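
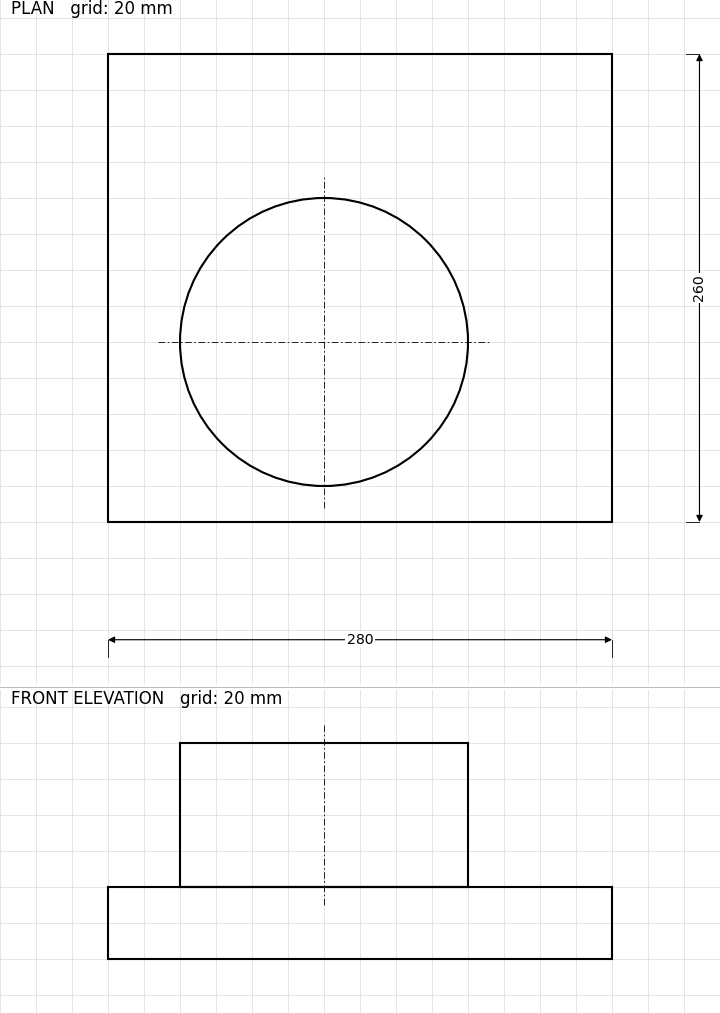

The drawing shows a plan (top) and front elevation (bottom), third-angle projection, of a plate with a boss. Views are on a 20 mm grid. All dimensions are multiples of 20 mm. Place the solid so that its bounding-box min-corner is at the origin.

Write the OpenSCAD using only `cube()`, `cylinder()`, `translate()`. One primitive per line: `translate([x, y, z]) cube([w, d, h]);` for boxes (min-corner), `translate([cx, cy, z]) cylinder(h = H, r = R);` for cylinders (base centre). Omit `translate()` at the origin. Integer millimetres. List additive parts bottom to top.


cube([280, 260, 40]);
translate([120, 100, 40]) cylinder(h = 80, r = 80);


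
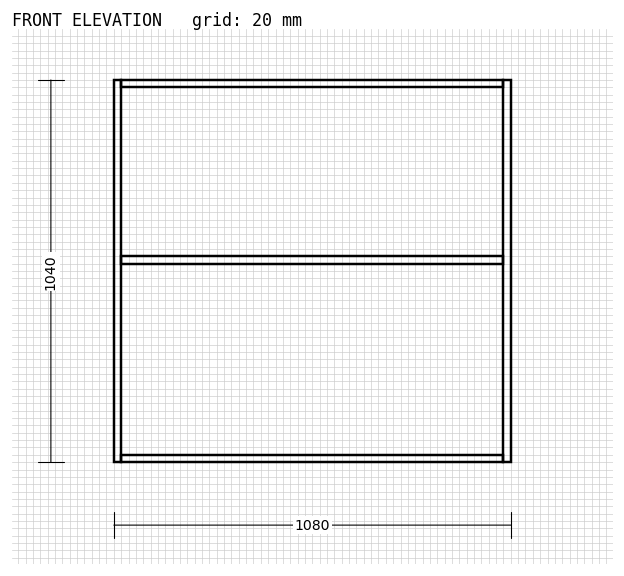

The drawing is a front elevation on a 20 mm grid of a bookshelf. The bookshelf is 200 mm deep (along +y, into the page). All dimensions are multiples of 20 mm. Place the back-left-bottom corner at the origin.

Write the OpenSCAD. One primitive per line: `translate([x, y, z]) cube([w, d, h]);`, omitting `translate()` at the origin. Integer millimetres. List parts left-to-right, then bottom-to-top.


cube([20, 200, 1040]);
translate([20, 0, 0]) cube([1040, 200, 20]);
translate([20, 0, 540]) cube([1040, 200, 20]);
translate([20, 0, 1020]) cube([1040, 200, 20]);
translate([1060, 0, 0]) cube([20, 200, 1040]);


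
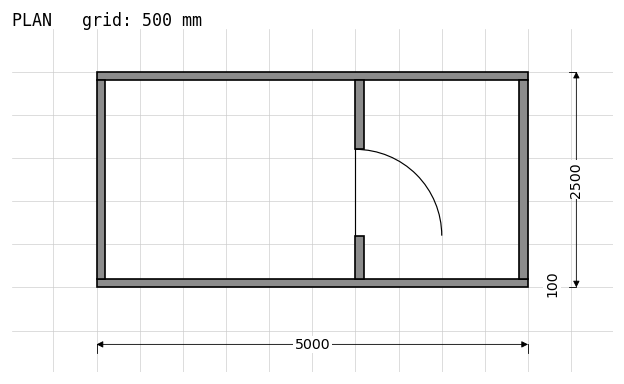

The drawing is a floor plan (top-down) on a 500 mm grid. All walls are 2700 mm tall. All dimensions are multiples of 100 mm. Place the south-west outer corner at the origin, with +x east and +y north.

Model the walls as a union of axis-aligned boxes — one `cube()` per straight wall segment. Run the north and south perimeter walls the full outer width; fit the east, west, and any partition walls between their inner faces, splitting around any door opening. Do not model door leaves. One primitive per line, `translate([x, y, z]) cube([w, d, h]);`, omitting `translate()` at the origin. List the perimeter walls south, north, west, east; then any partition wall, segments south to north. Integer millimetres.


cube([5000, 100, 2700]);
translate([0, 2400, 0]) cube([5000, 100, 2700]);
translate([0, 100, 0]) cube([100, 2300, 2700]);
translate([4900, 100, 0]) cube([100, 2300, 2700]);
translate([3000, 100, 0]) cube([100, 500, 2700]);
translate([3000, 1600, 0]) cube([100, 800, 2700]);


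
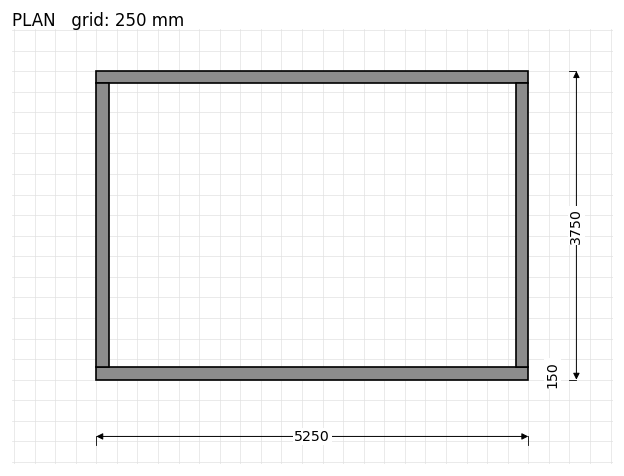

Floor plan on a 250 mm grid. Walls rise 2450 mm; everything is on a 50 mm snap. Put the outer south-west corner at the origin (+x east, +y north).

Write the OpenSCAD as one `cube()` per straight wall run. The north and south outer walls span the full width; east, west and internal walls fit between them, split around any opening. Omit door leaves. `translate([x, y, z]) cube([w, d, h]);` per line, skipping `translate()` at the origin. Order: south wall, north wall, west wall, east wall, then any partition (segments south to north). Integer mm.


cube([5250, 150, 2450]);
translate([0, 3600, 0]) cube([5250, 150, 2450]);
translate([0, 150, 0]) cube([150, 3450, 2450]);
translate([5100, 150, 0]) cube([150, 3450, 2450]);


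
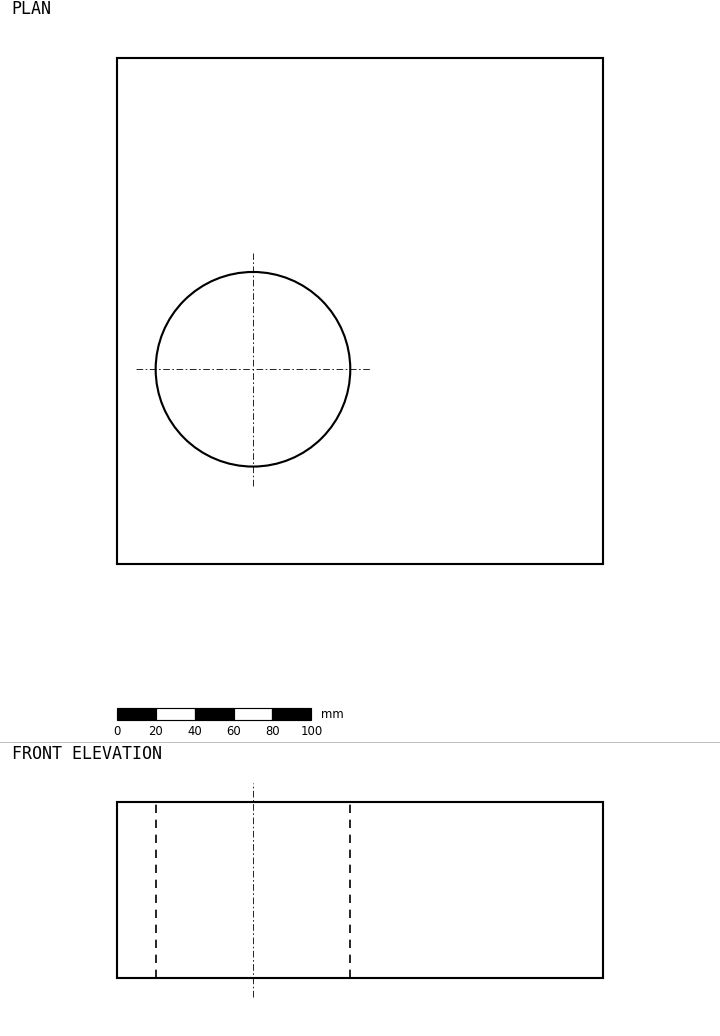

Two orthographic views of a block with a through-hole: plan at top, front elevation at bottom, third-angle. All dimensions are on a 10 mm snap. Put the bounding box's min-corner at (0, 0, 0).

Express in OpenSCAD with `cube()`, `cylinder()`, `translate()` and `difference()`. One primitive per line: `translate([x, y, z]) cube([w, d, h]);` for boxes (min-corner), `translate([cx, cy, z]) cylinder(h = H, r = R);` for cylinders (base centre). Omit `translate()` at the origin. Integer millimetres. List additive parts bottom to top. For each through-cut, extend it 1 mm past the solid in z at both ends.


difference() {
  cube([250, 260, 90]);
  translate([70, 100, -1]) cylinder(h = 92, r = 50);
}


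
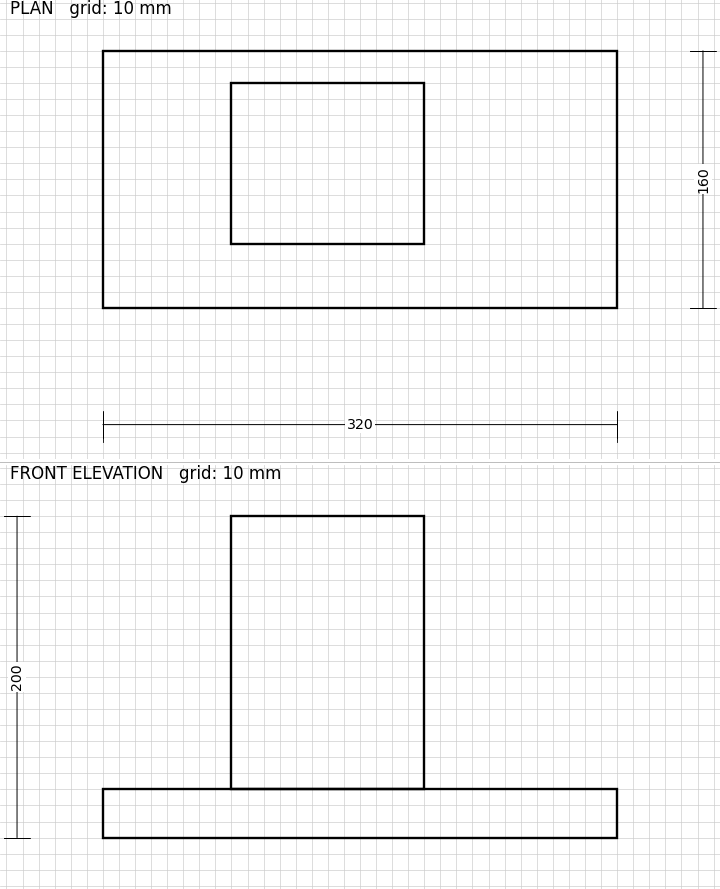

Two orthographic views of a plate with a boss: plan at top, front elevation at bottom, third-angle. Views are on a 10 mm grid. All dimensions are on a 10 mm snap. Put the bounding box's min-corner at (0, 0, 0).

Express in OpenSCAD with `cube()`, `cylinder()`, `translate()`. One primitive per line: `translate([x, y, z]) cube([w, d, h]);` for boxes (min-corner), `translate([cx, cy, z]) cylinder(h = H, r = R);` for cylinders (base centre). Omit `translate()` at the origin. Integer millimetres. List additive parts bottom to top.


cube([320, 160, 30]);
translate([80, 40, 30]) cube([120, 100, 170]);


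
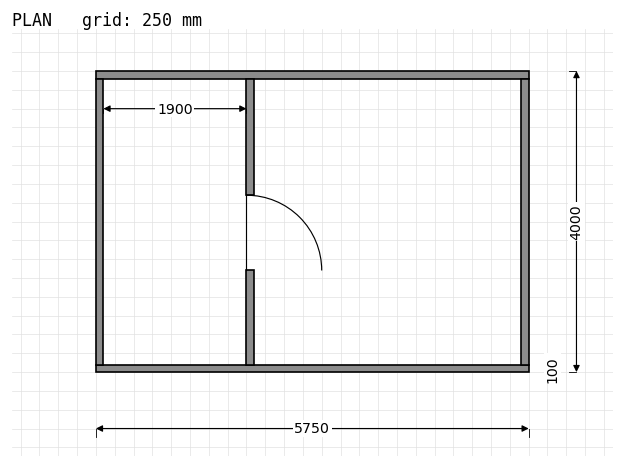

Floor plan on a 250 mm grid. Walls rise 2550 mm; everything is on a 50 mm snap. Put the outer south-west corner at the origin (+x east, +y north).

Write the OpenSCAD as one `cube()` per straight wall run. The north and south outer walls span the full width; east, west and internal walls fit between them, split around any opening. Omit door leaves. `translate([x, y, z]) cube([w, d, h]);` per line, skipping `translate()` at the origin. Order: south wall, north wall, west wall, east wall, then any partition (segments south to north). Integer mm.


cube([5750, 100, 2550]);
translate([0, 3900, 0]) cube([5750, 100, 2550]);
translate([0, 100, 0]) cube([100, 3800, 2550]);
translate([5650, 100, 0]) cube([100, 3800, 2550]);
translate([2000, 100, 0]) cube([100, 1250, 2550]);
translate([2000, 2350, 0]) cube([100, 1550, 2550]);


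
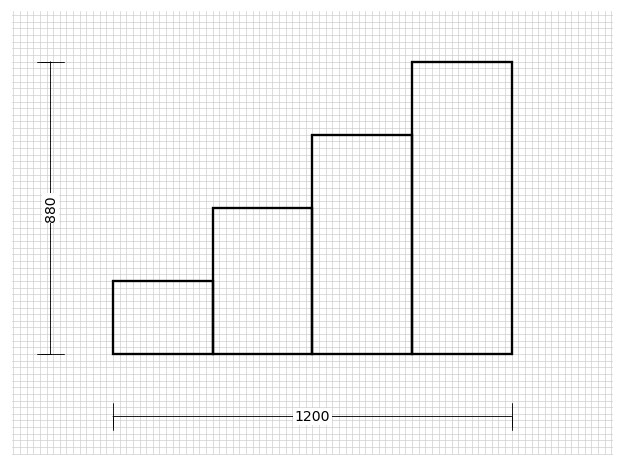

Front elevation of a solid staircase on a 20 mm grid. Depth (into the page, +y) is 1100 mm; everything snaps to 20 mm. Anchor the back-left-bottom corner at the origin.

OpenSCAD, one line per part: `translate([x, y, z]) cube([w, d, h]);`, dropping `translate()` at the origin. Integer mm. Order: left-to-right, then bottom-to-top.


cube([300, 1100, 220]);
translate([300, 0, 0]) cube([300, 1100, 440]);
translate([600, 0, 0]) cube([300, 1100, 660]);
translate([900, 0, 0]) cube([300, 1100, 880]);


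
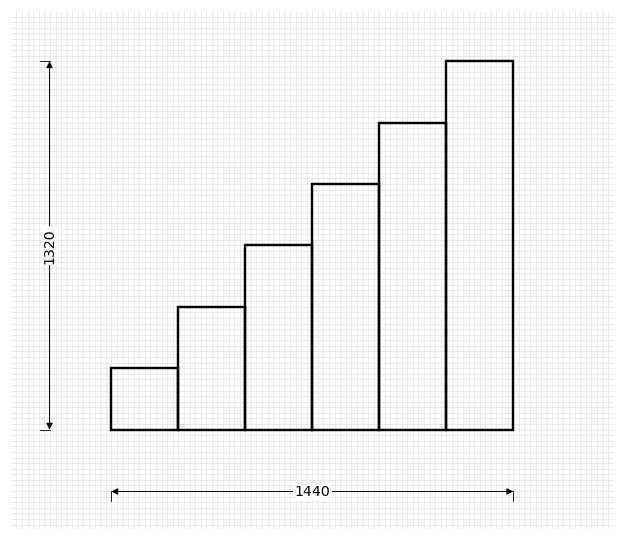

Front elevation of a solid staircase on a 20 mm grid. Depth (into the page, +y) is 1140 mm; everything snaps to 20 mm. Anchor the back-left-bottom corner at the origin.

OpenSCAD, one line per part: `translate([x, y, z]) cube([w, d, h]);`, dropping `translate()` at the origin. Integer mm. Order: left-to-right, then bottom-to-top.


cube([240, 1140, 220]);
translate([240, 0, 0]) cube([240, 1140, 440]);
translate([480, 0, 0]) cube([240, 1140, 660]);
translate([720, 0, 0]) cube([240, 1140, 880]);
translate([960, 0, 0]) cube([240, 1140, 1100]);
translate([1200, 0, 0]) cube([240, 1140, 1320]);


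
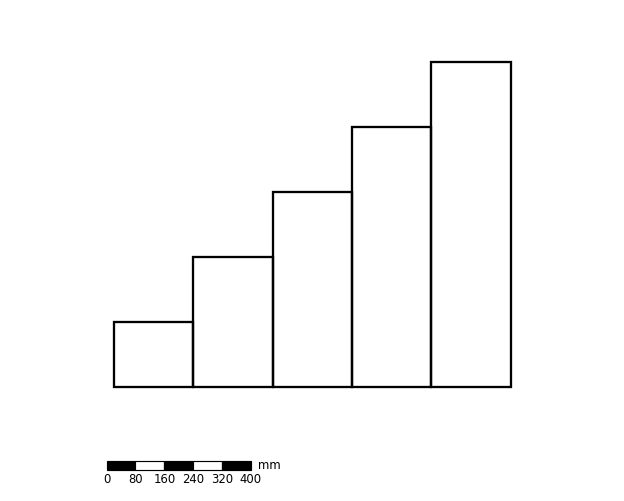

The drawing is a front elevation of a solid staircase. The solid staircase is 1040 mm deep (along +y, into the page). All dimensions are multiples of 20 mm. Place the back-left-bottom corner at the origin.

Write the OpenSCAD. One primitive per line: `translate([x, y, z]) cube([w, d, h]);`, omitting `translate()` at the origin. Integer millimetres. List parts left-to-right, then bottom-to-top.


cube([220, 1040, 180]);
translate([220, 0, 0]) cube([220, 1040, 360]);
translate([440, 0, 0]) cube([220, 1040, 540]);
translate([660, 0, 0]) cube([220, 1040, 720]);
translate([880, 0, 0]) cube([220, 1040, 900]);


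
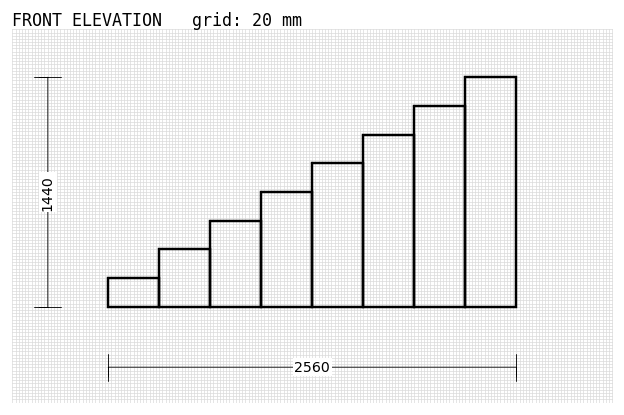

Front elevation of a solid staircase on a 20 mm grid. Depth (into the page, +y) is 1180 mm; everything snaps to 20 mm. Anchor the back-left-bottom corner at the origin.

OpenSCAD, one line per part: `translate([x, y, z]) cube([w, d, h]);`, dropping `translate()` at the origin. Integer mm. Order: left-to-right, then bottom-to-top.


cube([320, 1180, 180]);
translate([320, 0, 0]) cube([320, 1180, 360]);
translate([640, 0, 0]) cube([320, 1180, 540]);
translate([960, 0, 0]) cube([320, 1180, 720]);
translate([1280, 0, 0]) cube([320, 1180, 900]);
translate([1600, 0, 0]) cube([320, 1180, 1080]);
translate([1920, 0, 0]) cube([320, 1180, 1260]);
translate([2240, 0, 0]) cube([320, 1180, 1440]);


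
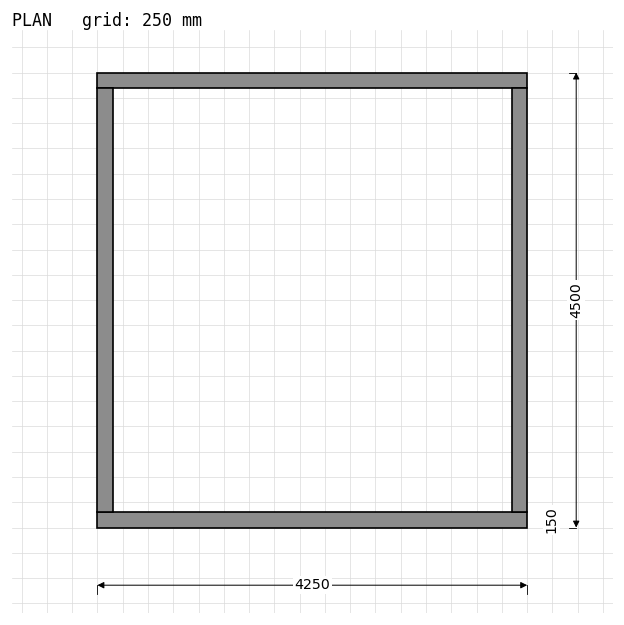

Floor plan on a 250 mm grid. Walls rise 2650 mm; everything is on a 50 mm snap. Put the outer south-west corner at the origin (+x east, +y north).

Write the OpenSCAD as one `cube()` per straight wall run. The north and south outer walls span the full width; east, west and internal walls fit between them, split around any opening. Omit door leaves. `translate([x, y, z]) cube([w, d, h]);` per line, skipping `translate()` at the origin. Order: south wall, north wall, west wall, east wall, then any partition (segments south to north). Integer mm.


cube([4250, 150, 2650]);
translate([0, 4350, 0]) cube([4250, 150, 2650]);
translate([0, 150, 0]) cube([150, 4200, 2650]);
translate([4100, 150, 0]) cube([150, 4200, 2650]);


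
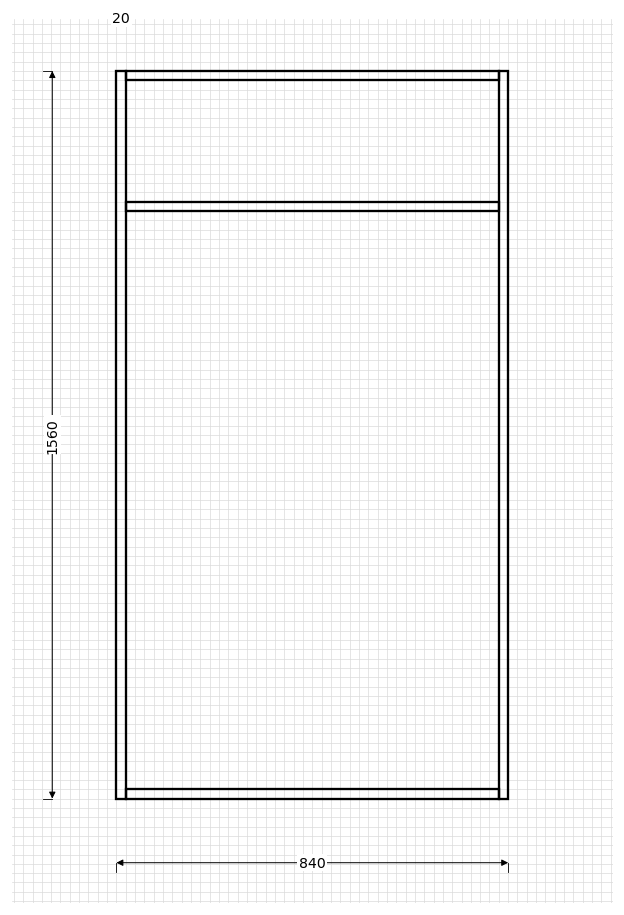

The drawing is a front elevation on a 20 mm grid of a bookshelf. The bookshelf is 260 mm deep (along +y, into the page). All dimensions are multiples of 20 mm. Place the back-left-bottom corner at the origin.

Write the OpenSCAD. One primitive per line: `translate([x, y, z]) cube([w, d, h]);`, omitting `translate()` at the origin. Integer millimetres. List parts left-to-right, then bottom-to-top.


cube([20, 260, 1560]);
translate([20, 0, 0]) cube([800, 260, 20]);
translate([20, 0, 1260]) cube([800, 260, 20]);
translate([20, 0, 1540]) cube([800, 260, 20]);
translate([820, 0, 0]) cube([20, 260, 1560]);


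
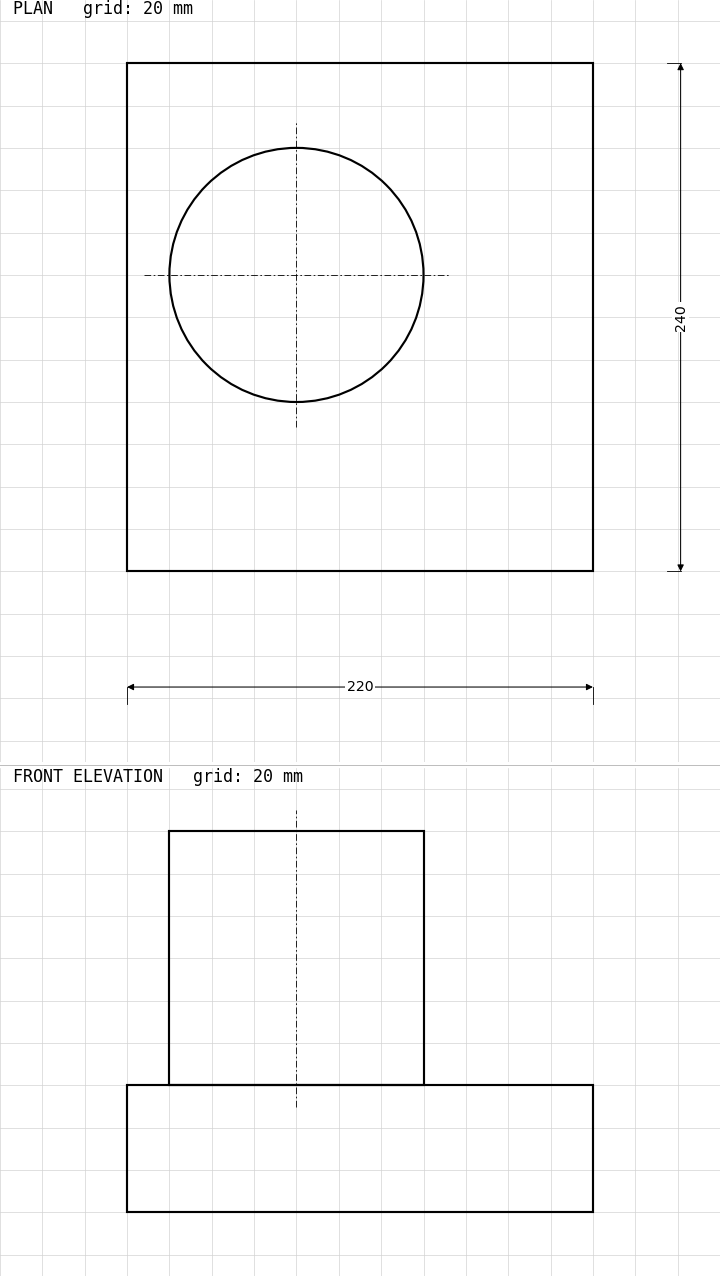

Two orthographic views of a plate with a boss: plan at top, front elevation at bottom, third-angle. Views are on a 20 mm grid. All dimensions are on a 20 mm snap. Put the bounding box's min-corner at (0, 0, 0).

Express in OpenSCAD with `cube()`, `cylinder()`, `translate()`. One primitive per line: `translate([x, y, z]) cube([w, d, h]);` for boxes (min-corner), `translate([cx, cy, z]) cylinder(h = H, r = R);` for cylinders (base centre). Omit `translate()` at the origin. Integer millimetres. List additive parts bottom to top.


cube([220, 240, 60]);
translate([80, 140, 60]) cylinder(h = 120, r = 60);


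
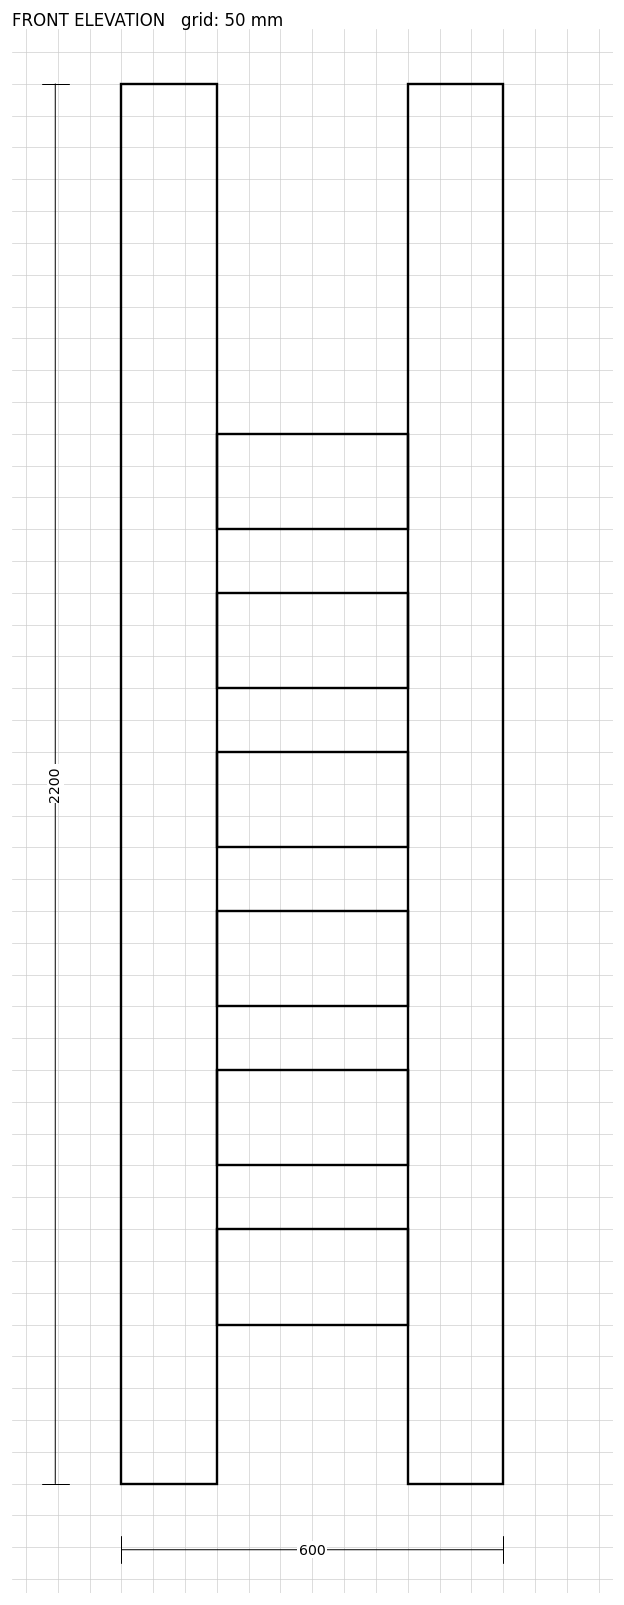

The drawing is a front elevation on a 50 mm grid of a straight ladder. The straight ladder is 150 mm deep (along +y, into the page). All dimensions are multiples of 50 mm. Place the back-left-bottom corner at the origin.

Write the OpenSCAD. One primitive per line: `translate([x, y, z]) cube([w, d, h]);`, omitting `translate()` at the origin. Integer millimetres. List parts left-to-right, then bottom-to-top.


cube([150, 150, 2200]);
translate([150, 0, 250]) cube([300, 150, 150]);
translate([150, 0, 500]) cube([300, 150, 150]);
translate([150, 0, 750]) cube([300, 150, 150]);
translate([150, 0, 1000]) cube([300, 150, 150]);
translate([150, 0, 1250]) cube([300, 150, 150]);
translate([150, 0, 1500]) cube([300, 150, 150]);
translate([450, 0, 0]) cube([150, 150, 2200]);


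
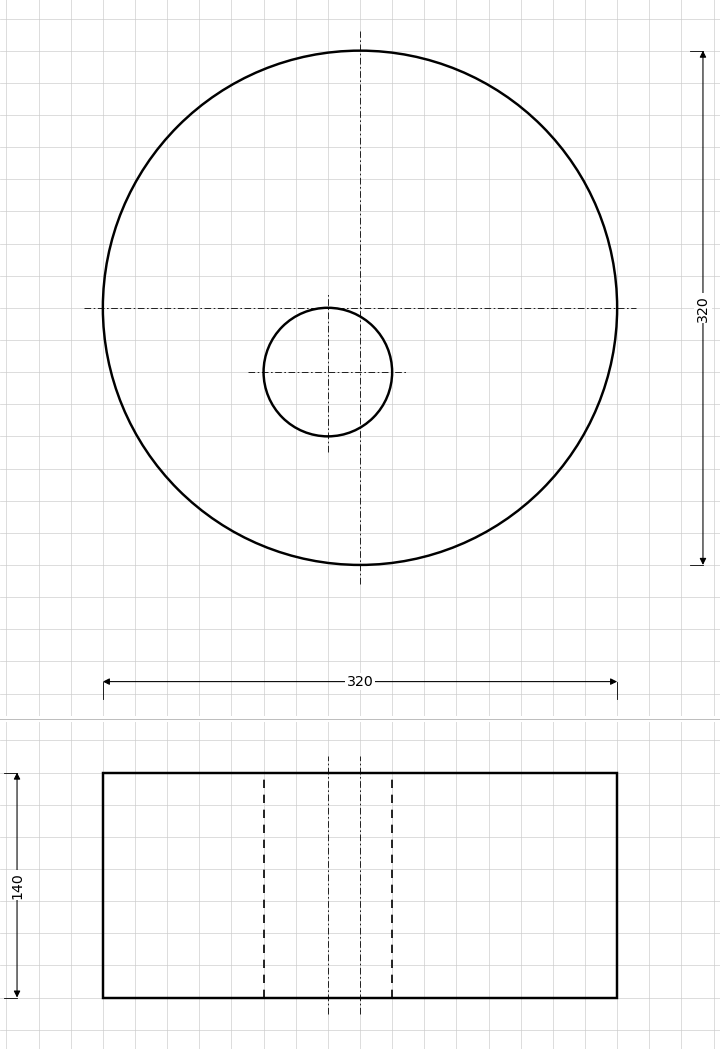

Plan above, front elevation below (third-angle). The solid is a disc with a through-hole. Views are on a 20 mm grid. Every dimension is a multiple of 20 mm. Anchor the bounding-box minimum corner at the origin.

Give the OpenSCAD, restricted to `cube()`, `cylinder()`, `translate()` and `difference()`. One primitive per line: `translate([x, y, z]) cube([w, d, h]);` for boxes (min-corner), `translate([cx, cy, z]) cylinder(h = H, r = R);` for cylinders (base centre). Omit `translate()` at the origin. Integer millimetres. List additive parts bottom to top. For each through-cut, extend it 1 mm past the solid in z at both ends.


difference() {
  translate([160, 160, 0]) cylinder(h = 140, r = 160);
  translate([140, 120, -1]) cylinder(h = 142, r = 40);
}


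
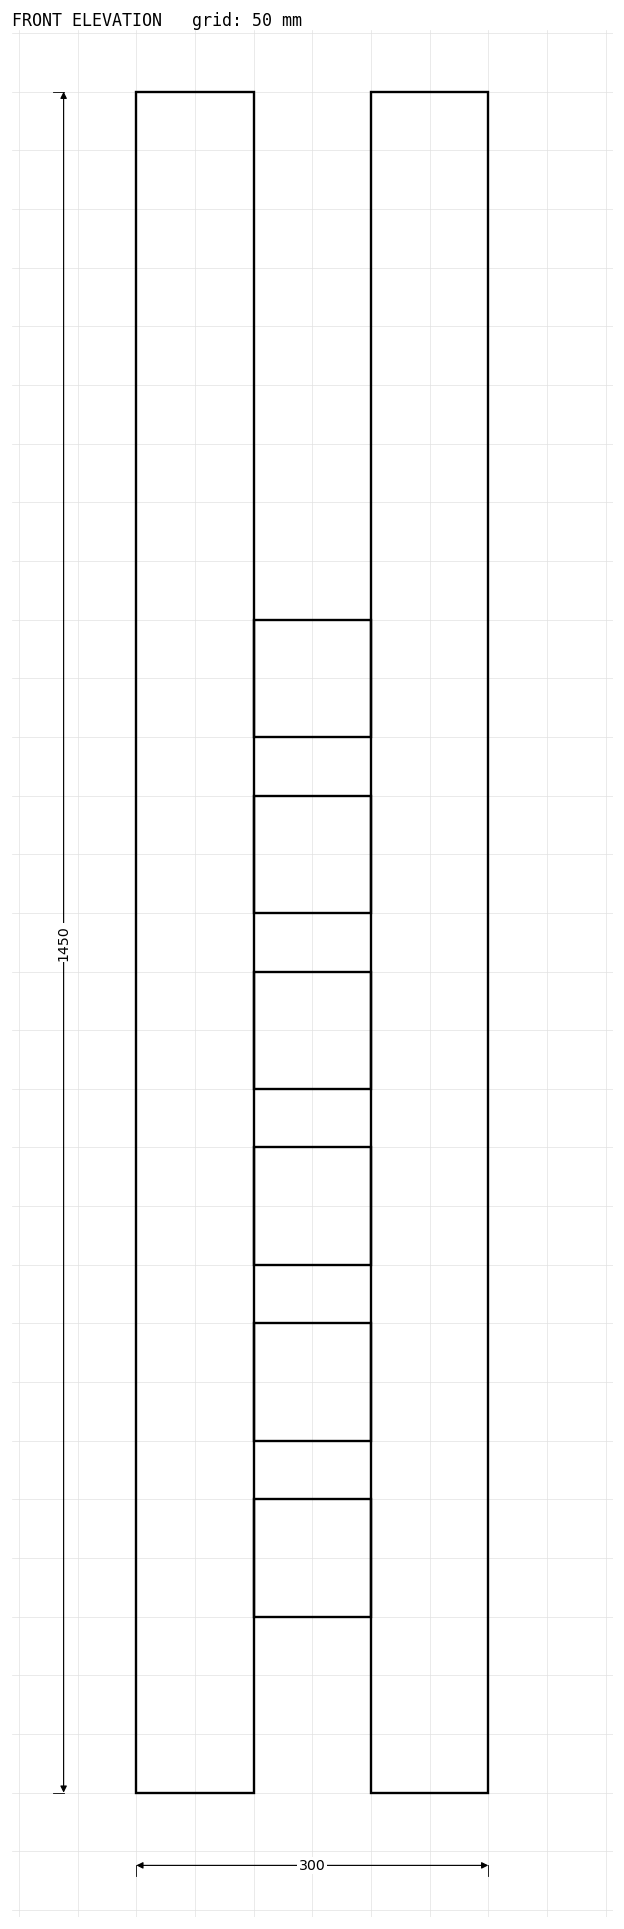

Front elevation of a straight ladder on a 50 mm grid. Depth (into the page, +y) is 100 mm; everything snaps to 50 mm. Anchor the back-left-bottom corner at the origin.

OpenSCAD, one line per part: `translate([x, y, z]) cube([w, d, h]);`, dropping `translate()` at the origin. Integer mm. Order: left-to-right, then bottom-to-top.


cube([100, 100, 1450]);
translate([100, 0, 150]) cube([100, 100, 100]);
translate([100, 0, 300]) cube([100, 100, 100]);
translate([100, 0, 450]) cube([100, 100, 100]);
translate([100, 0, 600]) cube([100, 100, 100]);
translate([100, 0, 750]) cube([100, 100, 100]);
translate([100, 0, 900]) cube([100, 100, 100]);
translate([200, 0, 0]) cube([100, 100, 1450]);


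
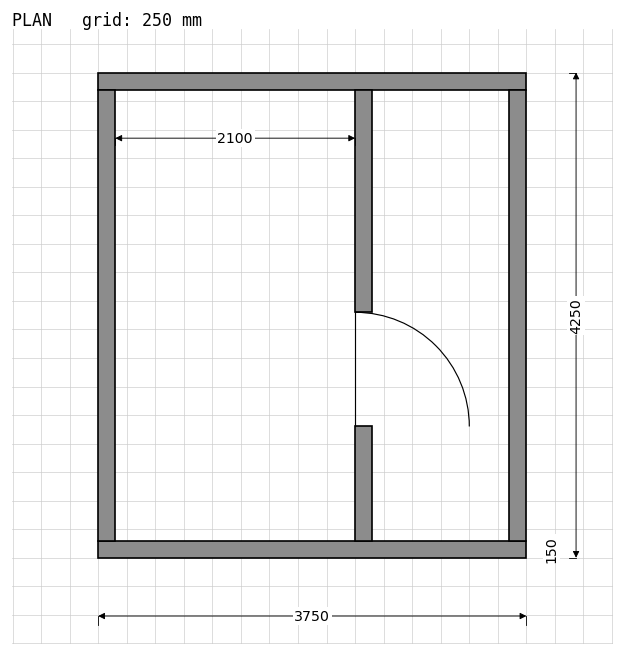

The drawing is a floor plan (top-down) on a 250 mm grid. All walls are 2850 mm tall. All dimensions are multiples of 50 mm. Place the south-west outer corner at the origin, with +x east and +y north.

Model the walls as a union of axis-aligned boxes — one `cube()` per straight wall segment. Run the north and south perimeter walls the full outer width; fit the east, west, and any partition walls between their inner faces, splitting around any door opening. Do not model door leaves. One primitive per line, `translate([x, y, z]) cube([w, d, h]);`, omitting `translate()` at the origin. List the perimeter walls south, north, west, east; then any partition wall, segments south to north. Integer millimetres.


cube([3750, 150, 2850]);
translate([0, 4100, 0]) cube([3750, 150, 2850]);
translate([0, 150, 0]) cube([150, 3950, 2850]);
translate([3600, 150, 0]) cube([150, 3950, 2850]);
translate([2250, 150, 0]) cube([150, 1000, 2850]);
translate([2250, 2150, 0]) cube([150, 1950, 2850]);


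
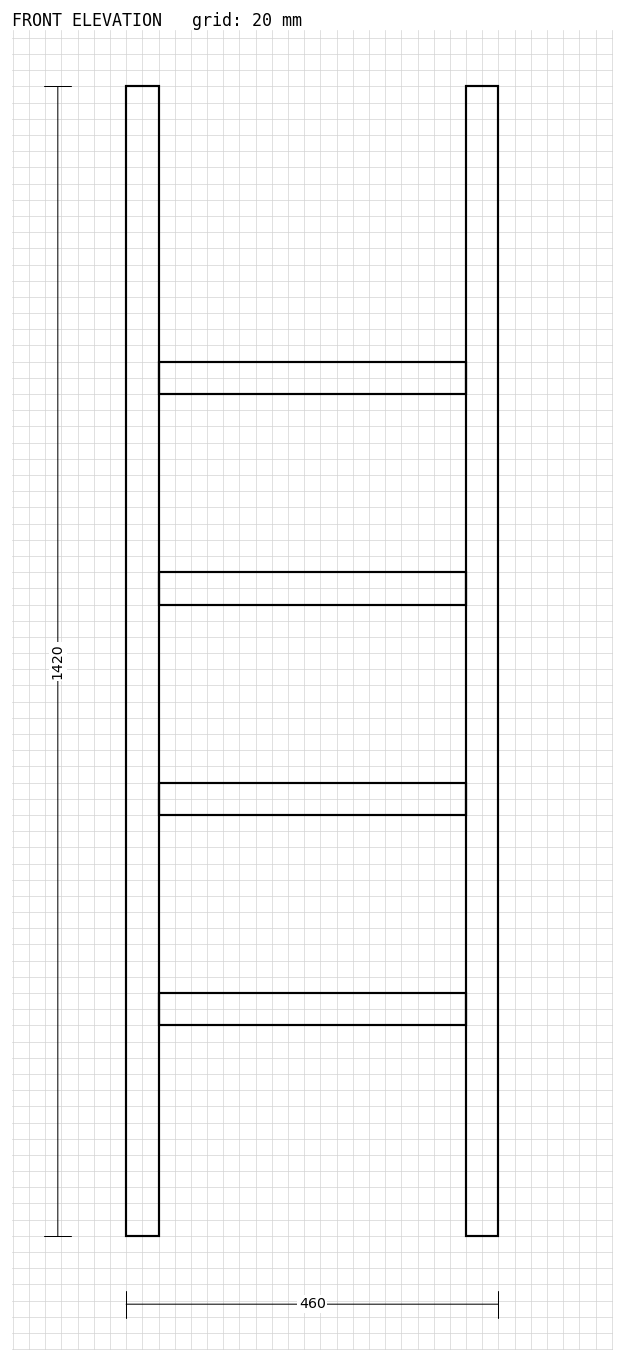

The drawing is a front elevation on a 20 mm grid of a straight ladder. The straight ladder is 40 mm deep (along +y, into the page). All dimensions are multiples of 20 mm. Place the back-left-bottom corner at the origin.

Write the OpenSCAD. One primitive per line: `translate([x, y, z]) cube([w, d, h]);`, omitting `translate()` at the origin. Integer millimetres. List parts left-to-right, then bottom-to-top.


cube([40, 40, 1420]);
translate([40, 0, 260]) cube([380, 40, 40]);
translate([40, 0, 520]) cube([380, 40, 40]);
translate([40, 0, 780]) cube([380, 40, 40]);
translate([40, 0, 1040]) cube([380, 40, 40]);
translate([420, 0, 0]) cube([40, 40, 1420]);


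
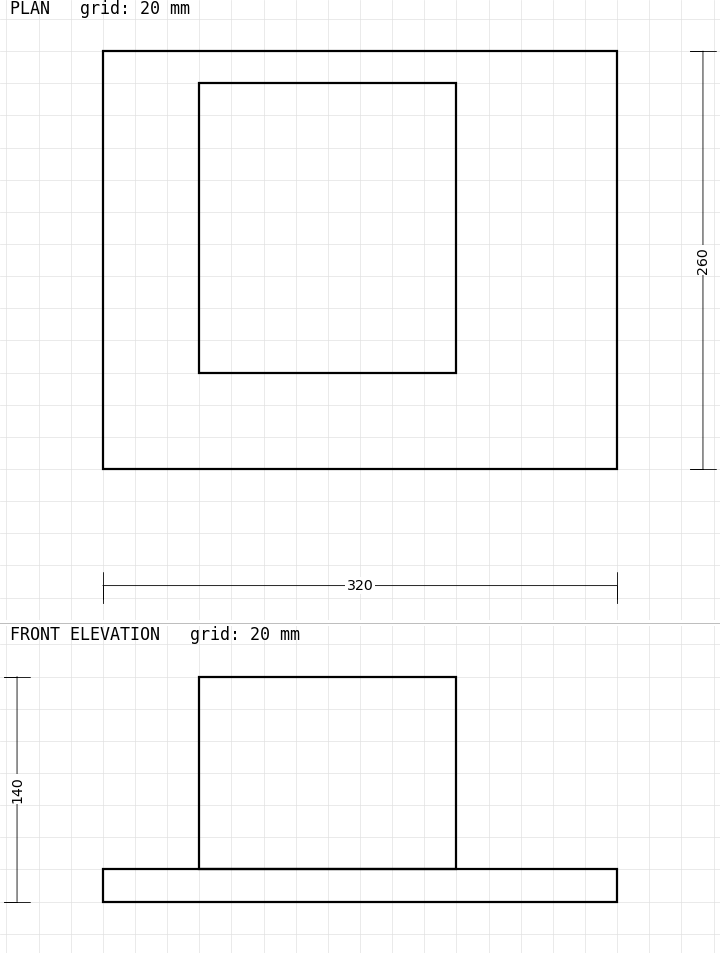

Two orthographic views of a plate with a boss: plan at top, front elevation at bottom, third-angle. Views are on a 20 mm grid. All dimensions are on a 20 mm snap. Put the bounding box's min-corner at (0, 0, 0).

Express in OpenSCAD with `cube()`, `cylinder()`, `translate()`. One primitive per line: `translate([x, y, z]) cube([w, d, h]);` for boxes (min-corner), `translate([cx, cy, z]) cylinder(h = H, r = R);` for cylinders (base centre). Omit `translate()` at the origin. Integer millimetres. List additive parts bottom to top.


cube([320, 260, 20]);
translate([60, 60, 20]) cube([160, 180, 120]);


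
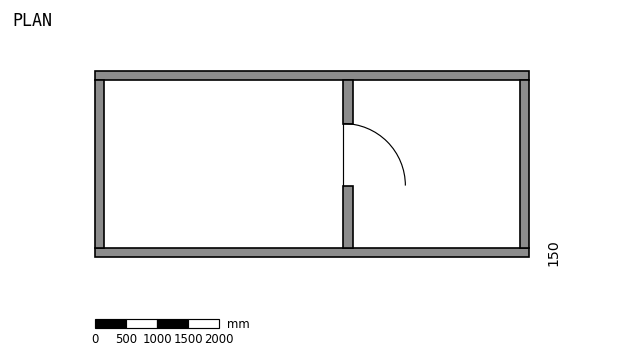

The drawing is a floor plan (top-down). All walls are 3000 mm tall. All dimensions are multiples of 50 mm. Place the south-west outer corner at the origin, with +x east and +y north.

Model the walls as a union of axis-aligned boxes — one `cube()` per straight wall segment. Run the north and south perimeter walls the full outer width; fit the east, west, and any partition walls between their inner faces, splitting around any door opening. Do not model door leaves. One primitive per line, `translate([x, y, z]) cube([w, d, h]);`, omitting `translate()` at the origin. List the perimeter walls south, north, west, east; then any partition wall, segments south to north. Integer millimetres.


cube([7000, 150, 3000]);
translate([0, 2850, 0]) cube([7000, 150, 3000]);
translate([0, 150, 0]) cube([150, 2700, 3000]);
translate([6850, 150, 0]) cube([150, 2700, 3000]);
translate([4000, 150, 0]) cube([150, 1000, 3000]);
translate([4000, 2150, 0]) cube([150, 700, 3000]);


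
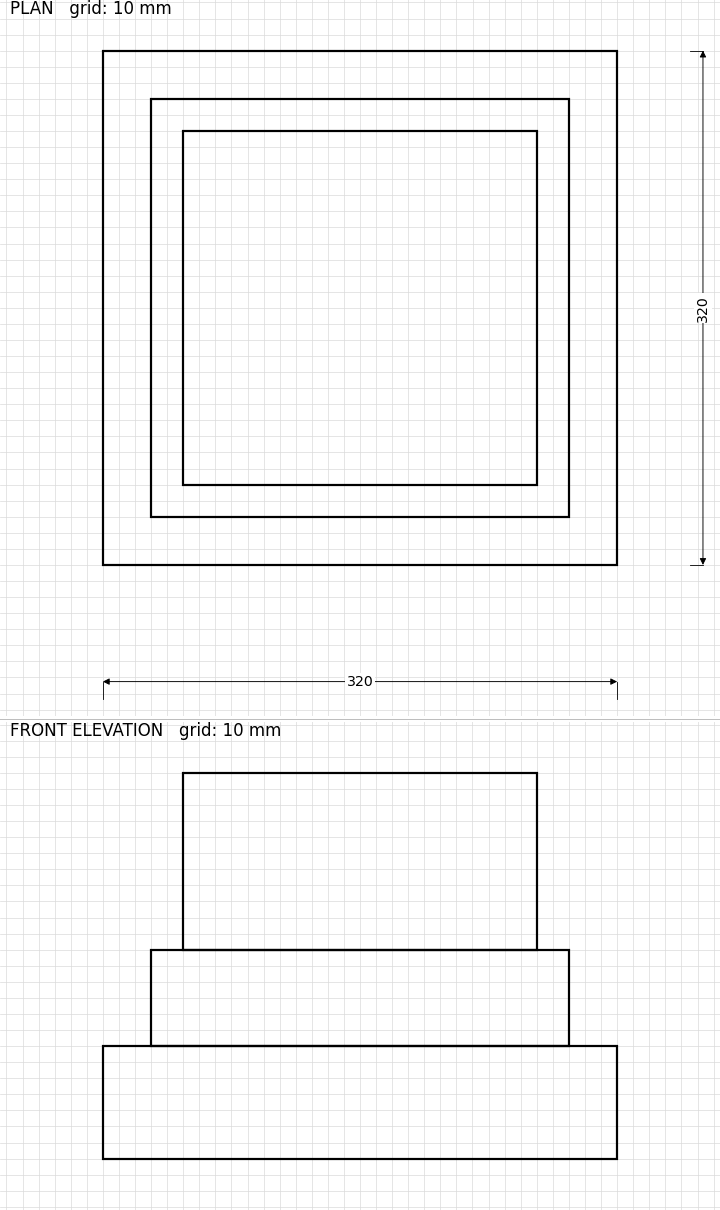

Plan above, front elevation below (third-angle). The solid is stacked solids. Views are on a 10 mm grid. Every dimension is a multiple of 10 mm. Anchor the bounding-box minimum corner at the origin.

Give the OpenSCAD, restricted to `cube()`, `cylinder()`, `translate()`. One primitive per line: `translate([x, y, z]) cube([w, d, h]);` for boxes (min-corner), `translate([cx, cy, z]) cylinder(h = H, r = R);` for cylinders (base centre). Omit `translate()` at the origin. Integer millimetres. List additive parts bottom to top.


cube([320, 320, 70]);
translate([30, 30, 70]) cube([260, 260, 60]);
translate([50, 50, 130]) cube([220, 220, 110]);


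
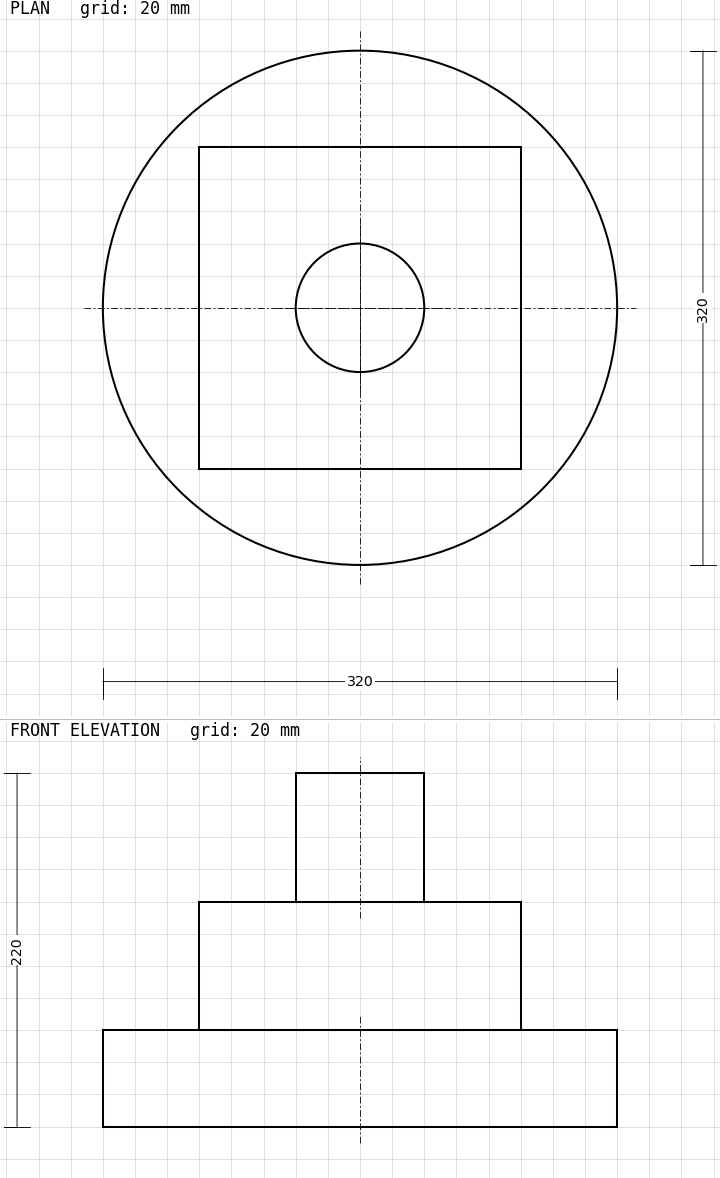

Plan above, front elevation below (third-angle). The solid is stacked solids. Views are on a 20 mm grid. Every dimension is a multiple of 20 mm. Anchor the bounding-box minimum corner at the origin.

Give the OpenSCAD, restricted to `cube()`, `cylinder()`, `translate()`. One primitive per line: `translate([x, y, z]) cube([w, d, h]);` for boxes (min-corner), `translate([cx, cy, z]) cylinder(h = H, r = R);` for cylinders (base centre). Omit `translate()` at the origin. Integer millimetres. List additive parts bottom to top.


translate([160, 160, 0]) cylinder(h = 60, r = 160);
translate([60, 60, 60]) cube([200, 200, 80]);
translate([160, 160, 140]) cylinder(h = 80, r = 40);


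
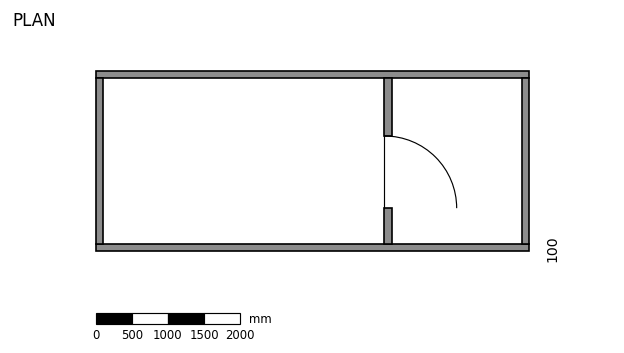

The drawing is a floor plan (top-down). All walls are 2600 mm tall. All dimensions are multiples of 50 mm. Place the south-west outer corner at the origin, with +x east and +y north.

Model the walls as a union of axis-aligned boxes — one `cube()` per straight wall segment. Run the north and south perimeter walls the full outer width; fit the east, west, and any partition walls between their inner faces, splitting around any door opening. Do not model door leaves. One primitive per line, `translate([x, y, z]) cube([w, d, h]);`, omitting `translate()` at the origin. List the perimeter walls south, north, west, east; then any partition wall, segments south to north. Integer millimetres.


cube([6000, 100, 2600]);
translate([0, 2400, 0]) cube([6000, 100, 2600]);
translate([0, 100, 0]) cube([100, 2300, 2600]);
translate([5900, 100, 0]) cube([100, 2300, 2600]);
translate([4000, 100, 0]) cube([100, 500, 2600]);
translate([4000, 1600, 0]) cube([100, 800, 2600]);


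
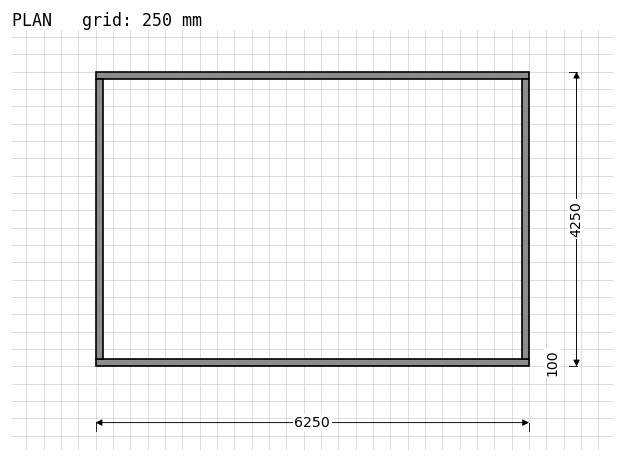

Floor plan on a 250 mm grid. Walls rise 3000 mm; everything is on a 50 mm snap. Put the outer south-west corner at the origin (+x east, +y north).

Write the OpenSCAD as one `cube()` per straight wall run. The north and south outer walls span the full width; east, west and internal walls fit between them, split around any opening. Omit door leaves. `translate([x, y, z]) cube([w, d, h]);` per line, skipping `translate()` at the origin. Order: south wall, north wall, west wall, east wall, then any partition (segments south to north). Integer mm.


cube([6250, 100, 3000]);
translate([0, 4150, 0]) cube([6250, 100, 3000]);
translate([0, 100, 0]) cube([100, 4050, 3000]);
translate([6150, 100, 0]) cube([100, 4050, 3000]);


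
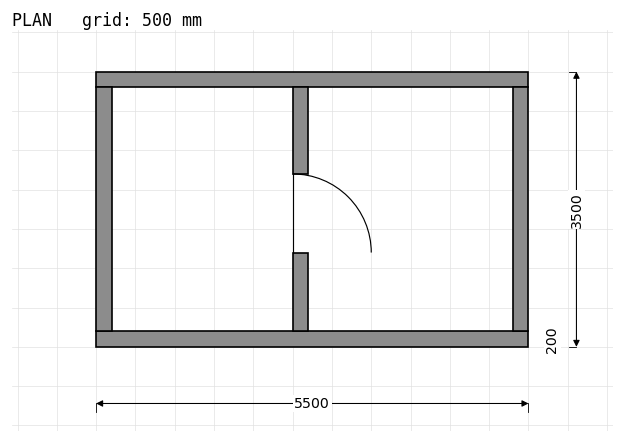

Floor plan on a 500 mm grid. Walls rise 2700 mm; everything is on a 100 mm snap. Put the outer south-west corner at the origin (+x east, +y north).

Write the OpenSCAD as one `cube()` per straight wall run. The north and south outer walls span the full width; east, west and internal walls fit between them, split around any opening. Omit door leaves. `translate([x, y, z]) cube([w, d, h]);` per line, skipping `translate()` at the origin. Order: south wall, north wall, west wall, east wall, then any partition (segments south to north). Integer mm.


cube([5500, 200, 2700]);
translate([0, 3300, 0]) cube([5500, 200, 2700]);
translate([0, 200, 0]) cube([200, 3100, 2700]);
translate([5300, 200, 0]) cube([200, 3100, 2700]);
translate([2500, 200, 0]) cube([200, 1000, 2700]);
translate([2500, 2200, 0]) cube([200, 1100, 2700]);


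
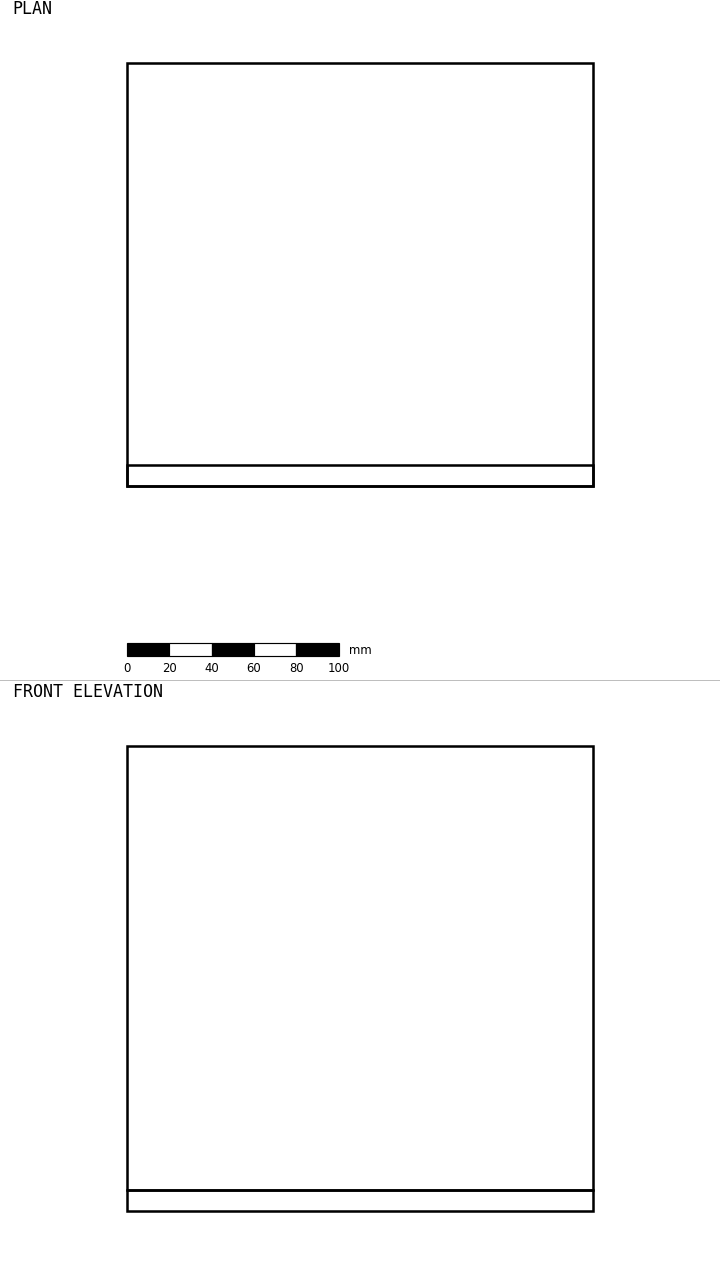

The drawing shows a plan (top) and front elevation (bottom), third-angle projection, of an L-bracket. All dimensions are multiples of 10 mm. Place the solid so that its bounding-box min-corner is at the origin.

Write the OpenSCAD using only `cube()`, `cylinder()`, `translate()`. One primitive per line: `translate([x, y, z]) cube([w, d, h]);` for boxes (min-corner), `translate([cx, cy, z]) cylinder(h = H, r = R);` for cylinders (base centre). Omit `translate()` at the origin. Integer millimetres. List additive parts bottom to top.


cube([220, 200, 10]);
translate([0, 0, 10]) cube([220, 10, 210]);


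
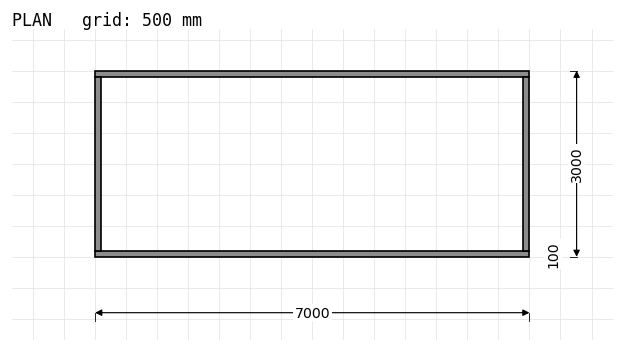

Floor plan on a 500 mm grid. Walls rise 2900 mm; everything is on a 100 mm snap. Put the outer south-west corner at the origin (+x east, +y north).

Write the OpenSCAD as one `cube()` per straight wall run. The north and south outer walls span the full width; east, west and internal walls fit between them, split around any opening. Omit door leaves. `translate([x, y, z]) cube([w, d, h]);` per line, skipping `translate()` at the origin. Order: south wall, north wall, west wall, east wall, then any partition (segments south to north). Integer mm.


cube([7000, 100, 2900]);
translate([0, 2900, 0]) cube([7000, 100, 2900]);
translate([0, 100, 0]) cube([100, 2800, 2900]);
translate([6900, 100, 0]) cube([100, 2800, 2900]);


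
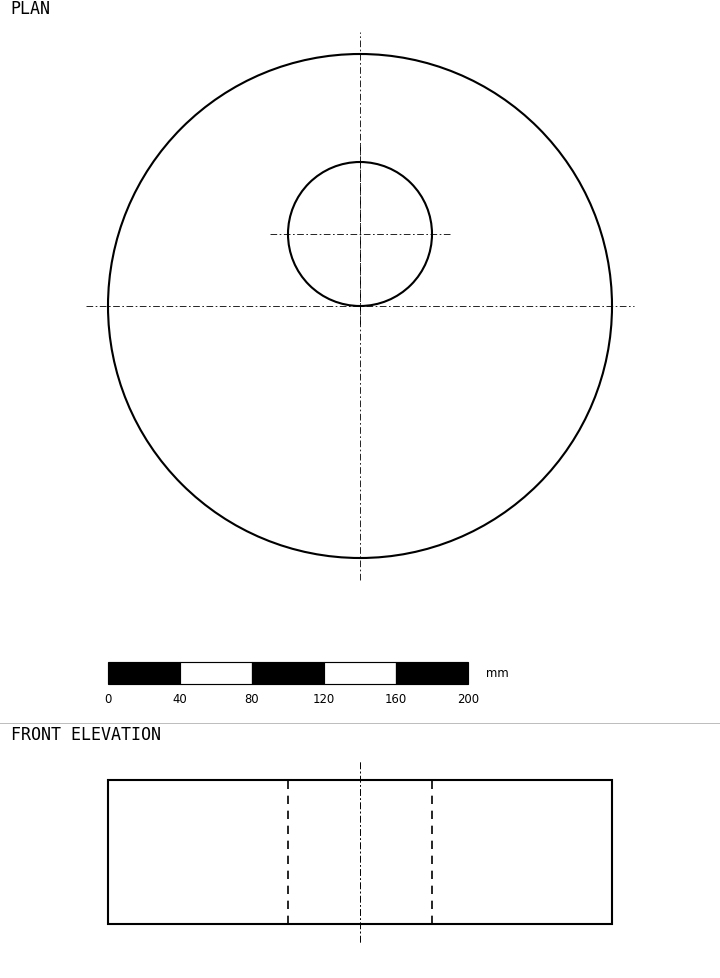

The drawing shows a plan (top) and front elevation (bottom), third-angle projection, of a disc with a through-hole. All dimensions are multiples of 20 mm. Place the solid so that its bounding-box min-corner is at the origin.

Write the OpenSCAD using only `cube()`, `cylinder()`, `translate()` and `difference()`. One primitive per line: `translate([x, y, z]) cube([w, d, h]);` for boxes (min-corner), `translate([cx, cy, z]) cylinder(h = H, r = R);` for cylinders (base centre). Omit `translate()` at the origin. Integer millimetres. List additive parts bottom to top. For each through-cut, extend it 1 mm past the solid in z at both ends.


difference() {
  translate([140, 140, 0]) cylinder(h = 80, r = 140);
  translate([140, 180, -1]) cylinder(h = 82, r = 40);
}


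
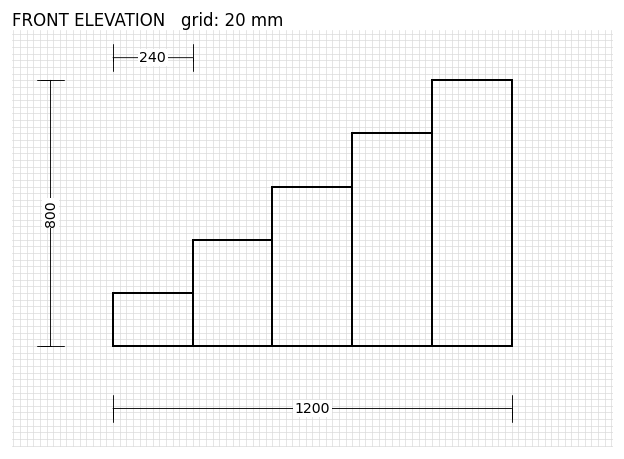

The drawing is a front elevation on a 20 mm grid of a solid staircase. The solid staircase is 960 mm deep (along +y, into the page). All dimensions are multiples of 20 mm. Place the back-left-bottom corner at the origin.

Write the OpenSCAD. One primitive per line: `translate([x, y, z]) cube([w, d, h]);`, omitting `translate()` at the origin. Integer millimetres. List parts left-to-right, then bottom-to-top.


cube([240, 960, 160]);
translate([240, 0, 0]) cube([240, 960, 320]);
translate([480, 0, 0]) cube([240, 960, 480]);
translate([720, 0, 0]) cube([240, 960, 640]);
translate([960, 0, 0]) cube([240, 960, 800]);


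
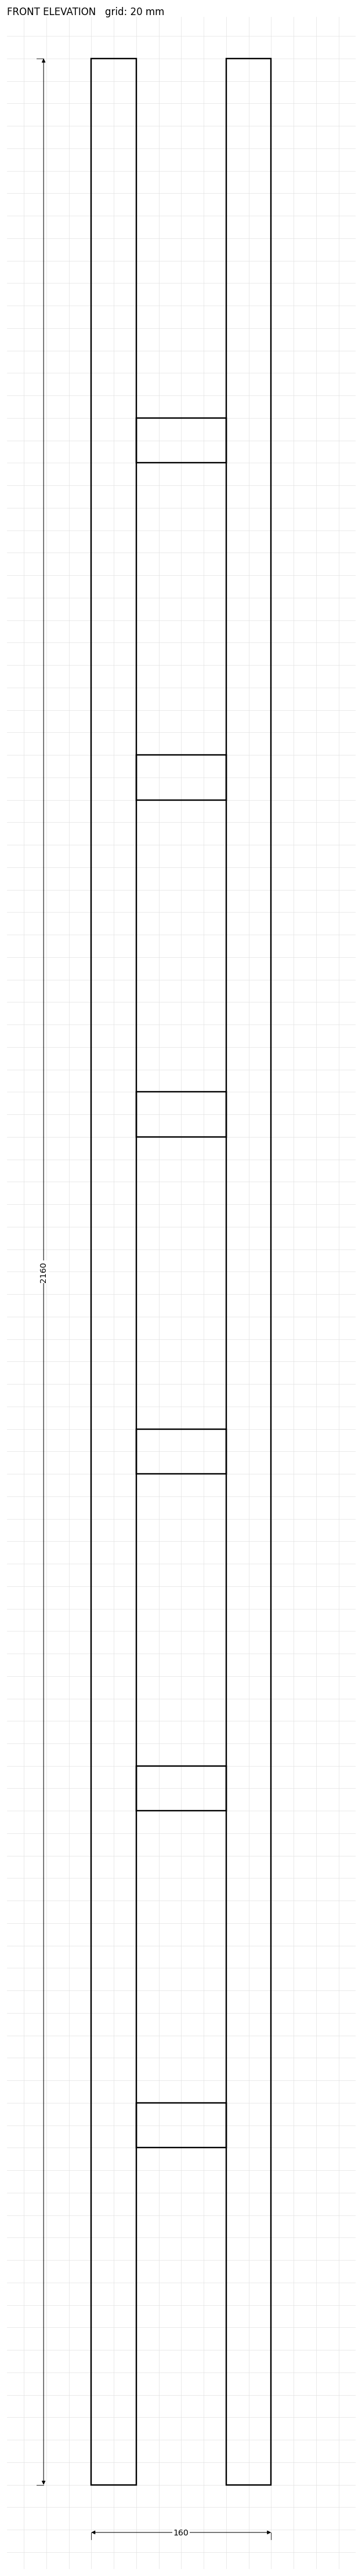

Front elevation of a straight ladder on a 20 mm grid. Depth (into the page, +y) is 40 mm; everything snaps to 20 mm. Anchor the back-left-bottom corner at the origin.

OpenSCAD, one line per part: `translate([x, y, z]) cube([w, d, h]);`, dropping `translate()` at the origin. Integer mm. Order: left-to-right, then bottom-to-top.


cube([40, 40, 2160]);
translate([40, 0, 300]) cube([80, 40, 40]);
translate([40, 0, 600]) cube([80, 40, 40]);
translate([40, 0, 900]) cube([80, 40, 40]);
translate([40, 0, 1200]) cube([80, 40, 40]);
translate([40, 0, 1500]) cube([80, 40, 40]);
translate([40, 0, 1800]) cube([80, 40, 40]);
translate([120, 0, 0]) cube([40, 40, 2160]);


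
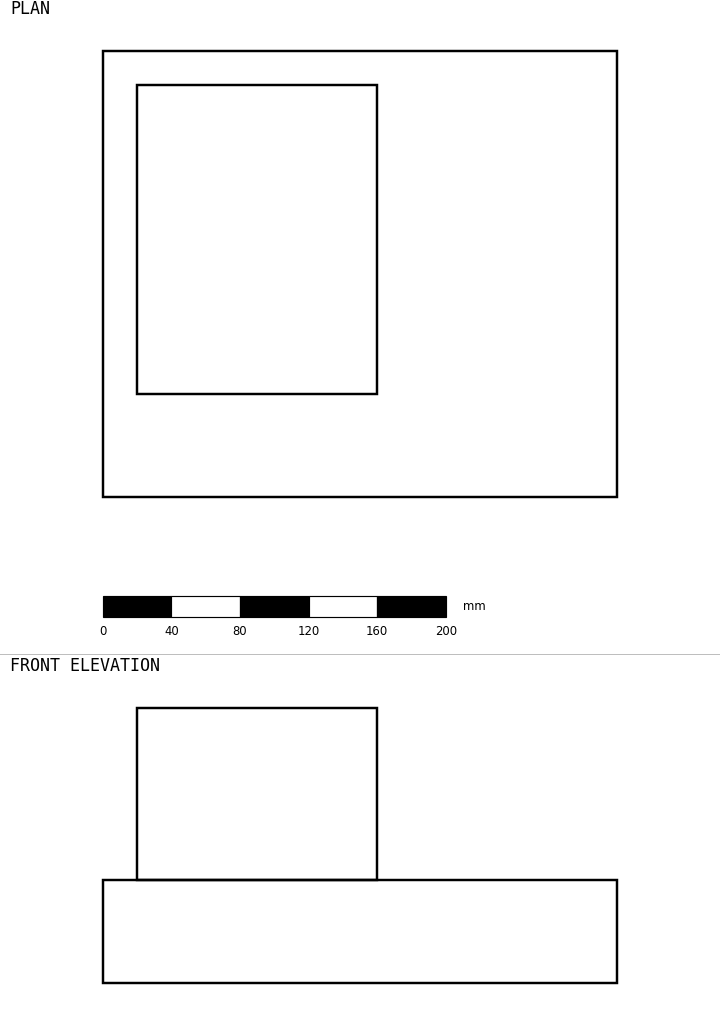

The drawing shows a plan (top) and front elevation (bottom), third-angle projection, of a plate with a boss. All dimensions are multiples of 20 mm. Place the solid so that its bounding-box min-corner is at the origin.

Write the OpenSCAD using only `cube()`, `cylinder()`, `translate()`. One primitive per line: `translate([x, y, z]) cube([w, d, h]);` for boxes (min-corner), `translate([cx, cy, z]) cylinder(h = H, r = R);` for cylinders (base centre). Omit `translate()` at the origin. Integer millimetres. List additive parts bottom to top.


cube([300, 260, 60]);
translate([20, 60, 60]) cube([140, 180, 100]);


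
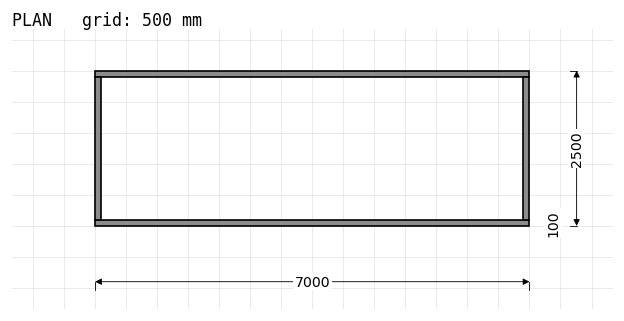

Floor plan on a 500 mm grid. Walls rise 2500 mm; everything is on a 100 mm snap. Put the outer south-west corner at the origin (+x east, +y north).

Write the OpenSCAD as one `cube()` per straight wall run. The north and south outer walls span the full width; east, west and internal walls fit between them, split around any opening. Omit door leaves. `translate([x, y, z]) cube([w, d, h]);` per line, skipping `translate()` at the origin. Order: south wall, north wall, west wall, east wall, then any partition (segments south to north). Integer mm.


cube([7000, 100, 2500]);
translate([0, 2400, 0]) cube([7000, 100, 2500]);
translate([0, 100, 0]) cube([100, 2300, 2500]);
translate([6900, 100, 0]) cube([100, 2300, 2500]);


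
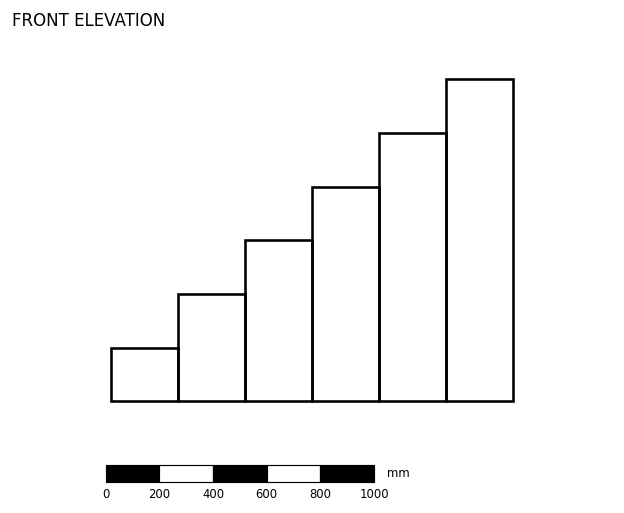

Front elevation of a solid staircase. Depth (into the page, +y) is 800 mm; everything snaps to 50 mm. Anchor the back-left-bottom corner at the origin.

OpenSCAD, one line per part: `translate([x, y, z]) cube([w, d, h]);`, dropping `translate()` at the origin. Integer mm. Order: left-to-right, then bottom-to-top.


cube([250, 800, 200]);
translate([250, 0, 0]) cube([250, 800, 400]);
translate([500, 0, 0]) cube([250, 800, 600]);
translate([750, 0, 0]) cube([250, 800, 800]);
translate([1000, 0, 0]) cube([250, 800, 1000]);
translate([1250, 0, 0]) cube([250, 800, 1200]);


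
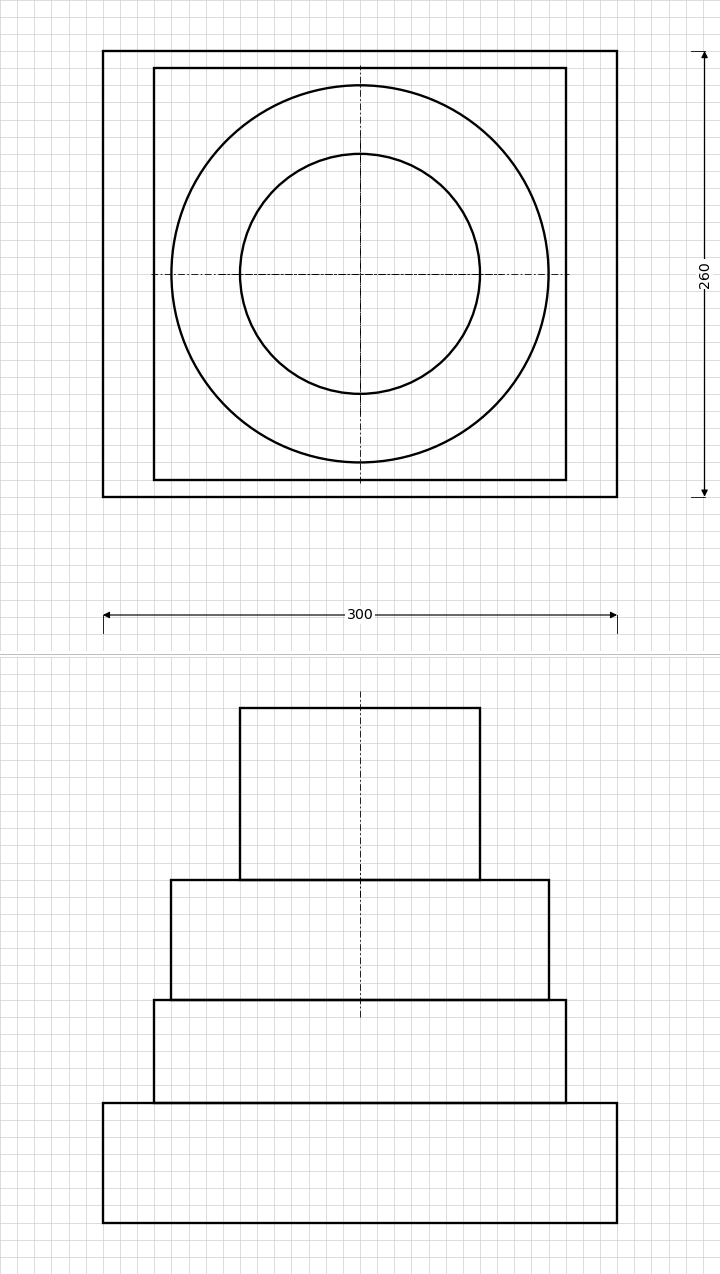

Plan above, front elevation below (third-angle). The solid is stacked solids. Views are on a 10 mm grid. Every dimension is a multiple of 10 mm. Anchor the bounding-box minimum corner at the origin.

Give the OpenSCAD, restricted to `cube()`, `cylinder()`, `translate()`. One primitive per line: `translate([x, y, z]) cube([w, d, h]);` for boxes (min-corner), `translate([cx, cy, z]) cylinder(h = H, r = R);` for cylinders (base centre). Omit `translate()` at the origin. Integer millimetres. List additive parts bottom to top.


cube([300, 260, 70]);
translate([30, 10, 70]) cube([240, 240, 60]);
translate([150, 130, 130]) cylinder(h = 70, r = 110);
translate([150, 130, 200]) cylinder(h = 100, r = 70);


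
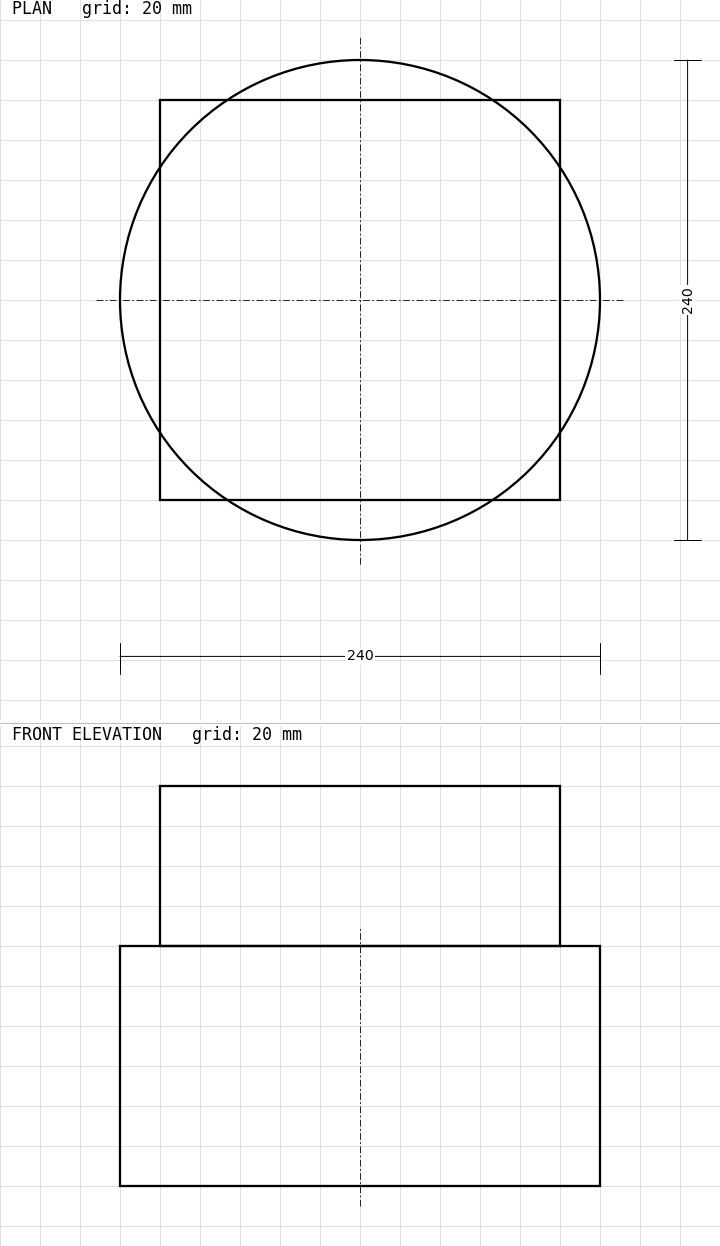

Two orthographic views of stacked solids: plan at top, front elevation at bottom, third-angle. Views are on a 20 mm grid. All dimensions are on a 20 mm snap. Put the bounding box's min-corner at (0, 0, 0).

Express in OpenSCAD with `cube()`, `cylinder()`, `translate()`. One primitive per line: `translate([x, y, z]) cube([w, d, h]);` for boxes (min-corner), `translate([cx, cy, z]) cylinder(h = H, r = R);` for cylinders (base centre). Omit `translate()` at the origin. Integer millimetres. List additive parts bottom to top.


translate([120, 120, 0]) cylinder(h = 120, r = 120);
translate([20, 20, 120]) cube([200, 200, 80]);


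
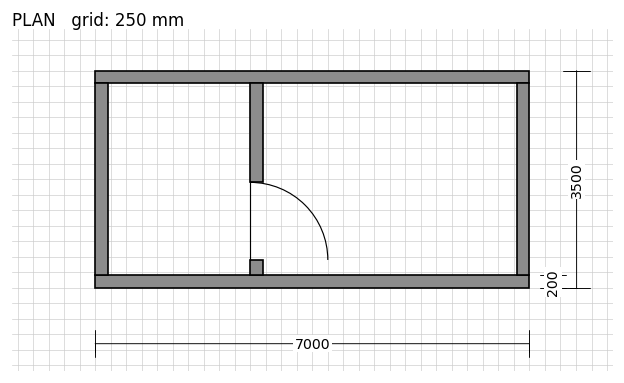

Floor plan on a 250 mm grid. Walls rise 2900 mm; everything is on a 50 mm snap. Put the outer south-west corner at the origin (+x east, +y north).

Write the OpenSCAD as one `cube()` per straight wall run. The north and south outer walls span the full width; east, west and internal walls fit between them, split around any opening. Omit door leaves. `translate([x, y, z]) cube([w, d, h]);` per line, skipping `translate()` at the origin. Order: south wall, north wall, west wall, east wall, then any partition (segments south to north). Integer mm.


cube([7000, 200, 2900]);
translate([0, 3300, 0]) cube([7000, 200, 2900]);
translate([0, 200, 0]) cube([200, 3100, 2900]);
translate([6800, 200, 0]) cube([200, 3100, 2900]);
translate([2500, 200, 0]) cube([200, 250, 2900]);
translate([2500, 1700, 0]) cube([200, 1600, 2900]);


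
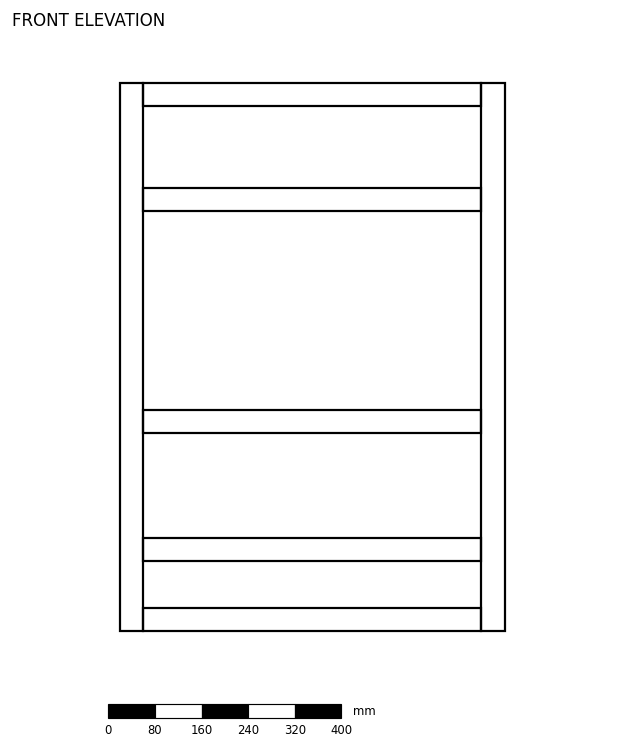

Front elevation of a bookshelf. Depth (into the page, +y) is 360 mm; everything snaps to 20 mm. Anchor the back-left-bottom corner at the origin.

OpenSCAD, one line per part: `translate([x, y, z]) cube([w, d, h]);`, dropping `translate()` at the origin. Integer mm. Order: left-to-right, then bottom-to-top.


cube([40, 360, 940]);
translate([40, 0, 0]) cube([580, 360, 40]);
translate([40, 0, 120]) cube([580, 360, 40]);
translate([40, 0, 340]) cube([580, 360, 40]);
translate([40, 0, 720]) cube([580, 360, 40]);
translate([40, 0, 900]) cube([580, 360, 40]);
translate([620, 0, 0]) cube([40, 360, 940]);


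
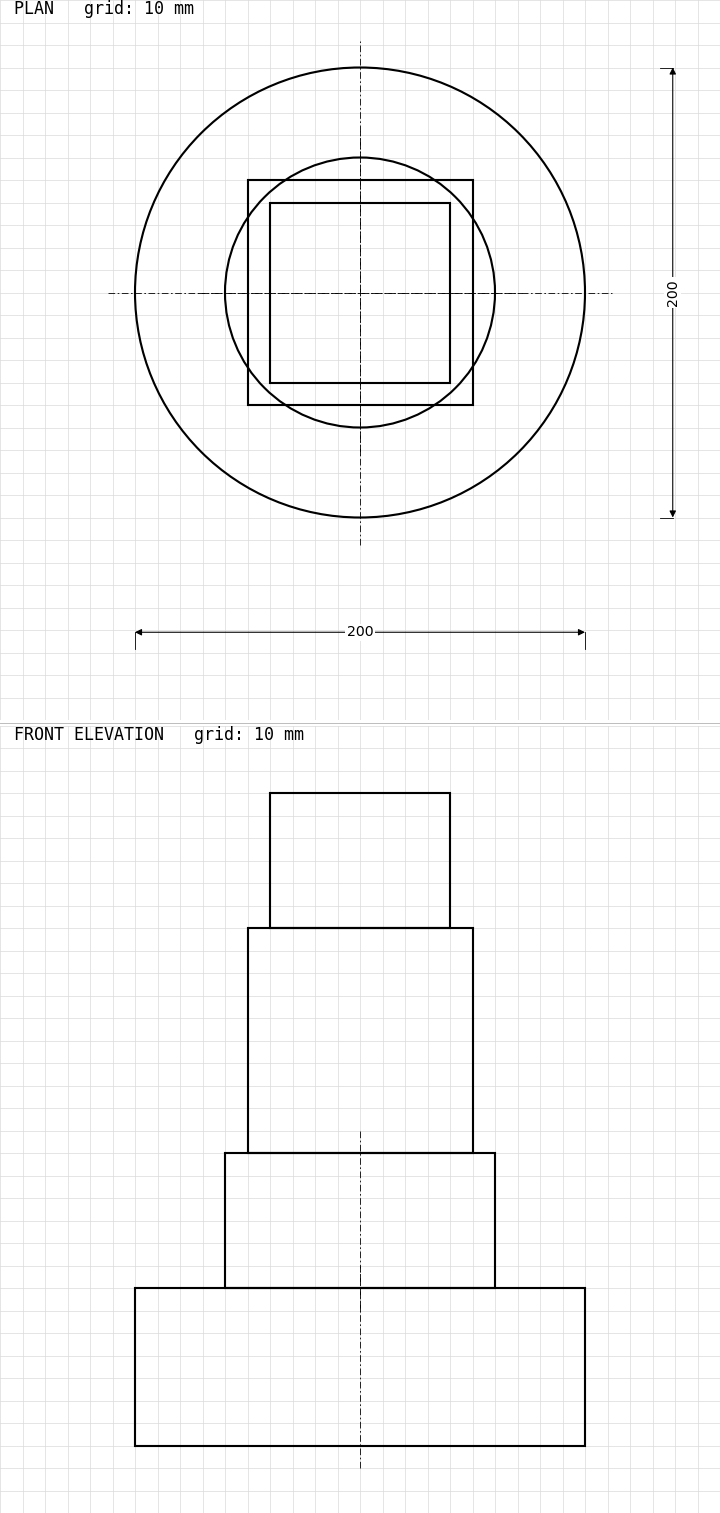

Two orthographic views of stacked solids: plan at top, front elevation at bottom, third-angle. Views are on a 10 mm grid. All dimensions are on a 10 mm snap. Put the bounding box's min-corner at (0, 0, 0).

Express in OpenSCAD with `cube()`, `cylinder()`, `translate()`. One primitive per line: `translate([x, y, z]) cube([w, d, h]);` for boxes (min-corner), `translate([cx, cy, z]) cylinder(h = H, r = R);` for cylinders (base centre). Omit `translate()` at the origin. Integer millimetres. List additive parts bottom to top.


translate([100, 100, 0]) cylinder(h = 70, r = 100);
translate([100, 100, 70]) cylinder(h = 60, r = 60);
translate([50, 50, 130]) cube([100, 100, 100]);
translate([60, 60, 230]) cube([80, 80, 60]);
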